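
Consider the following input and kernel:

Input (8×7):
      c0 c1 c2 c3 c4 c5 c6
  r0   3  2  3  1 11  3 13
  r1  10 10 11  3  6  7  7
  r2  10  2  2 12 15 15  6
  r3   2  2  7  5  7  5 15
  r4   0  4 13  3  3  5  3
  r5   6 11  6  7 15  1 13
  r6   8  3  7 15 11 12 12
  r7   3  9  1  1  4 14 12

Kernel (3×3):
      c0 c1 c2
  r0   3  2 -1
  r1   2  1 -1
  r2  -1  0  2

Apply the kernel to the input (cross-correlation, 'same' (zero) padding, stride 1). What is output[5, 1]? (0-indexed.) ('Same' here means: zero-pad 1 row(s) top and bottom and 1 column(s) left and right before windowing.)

The receptive field on the zero-padded input at this output position is [0 4 13 / 6 11 6 / 8 3 7]. Elementwise product with the kernel and sum: 0·3 + 4·2 + 13·-1 + 6·2 + 11·1 + 6·-1 + 8·-1 + 7·2.

18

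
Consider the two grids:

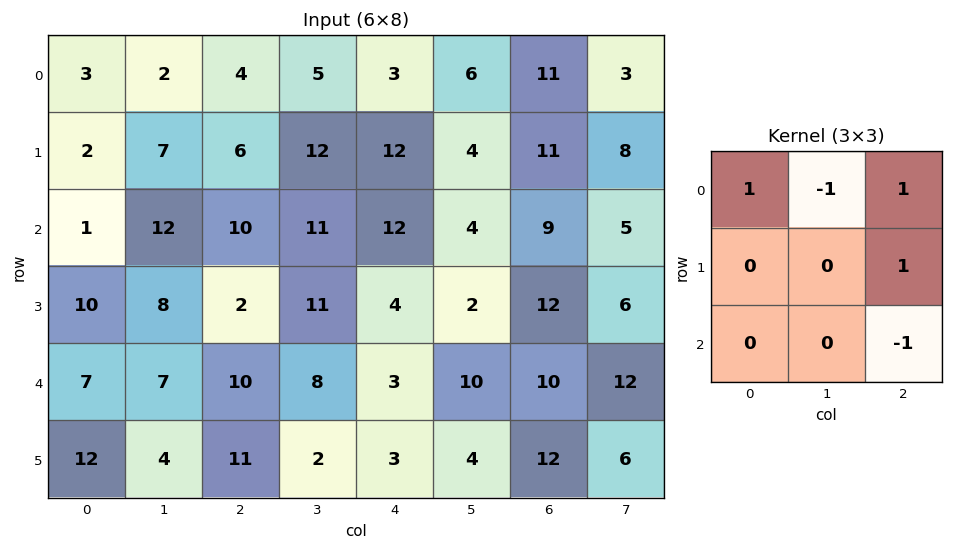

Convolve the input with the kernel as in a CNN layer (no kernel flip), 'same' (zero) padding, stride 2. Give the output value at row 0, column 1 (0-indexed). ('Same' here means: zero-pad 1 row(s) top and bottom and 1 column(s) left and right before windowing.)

The receptive field on the zero-padded input at this output position is [0 0 0 / 2 4 5 / 7 6 12]. Elementwise product with the kernel and sum: 0·1 + 0·-1 + 0·1 + 5·1 + 12·-1.

-7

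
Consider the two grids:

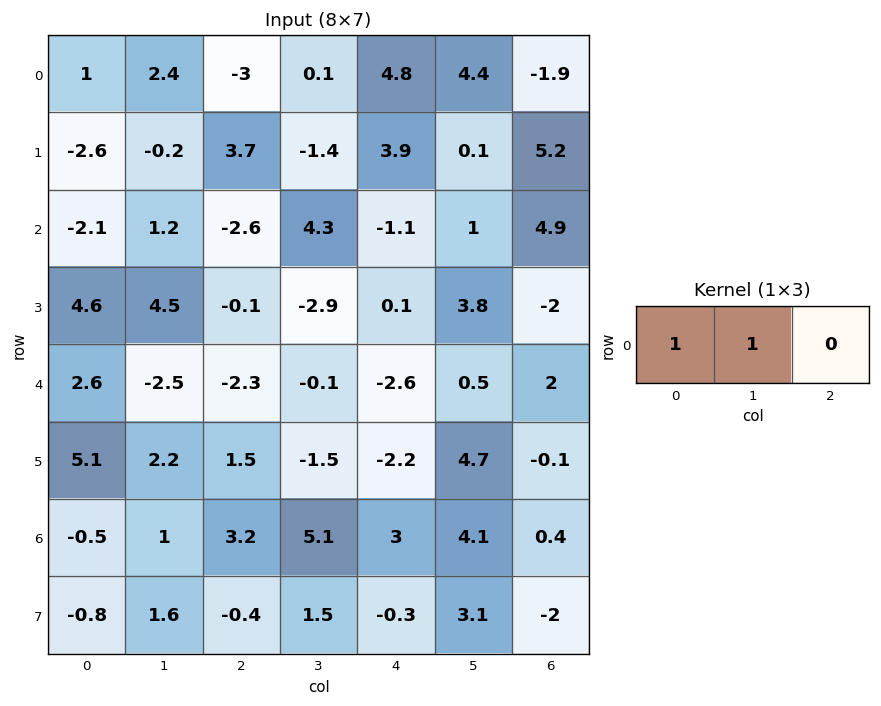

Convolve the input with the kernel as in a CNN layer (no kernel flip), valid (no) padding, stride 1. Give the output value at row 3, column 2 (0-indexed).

The receptive field on the input at this output position is [-0.1 -2.9 0.1]. Elementwise product with the kernel and sum: -0.1·1 + -2.9·1.

-3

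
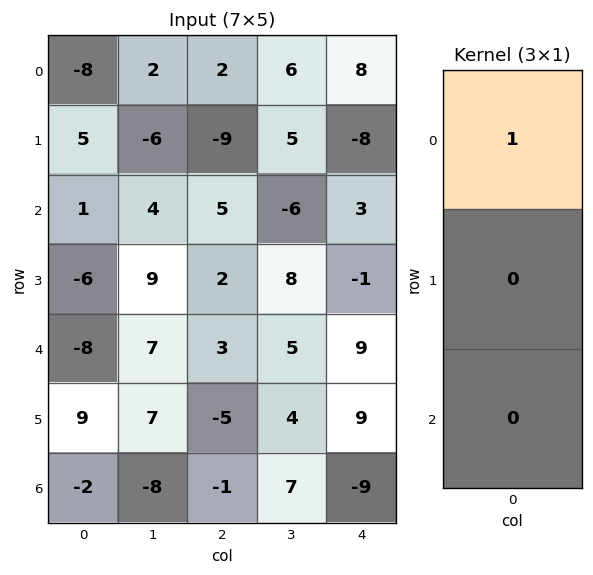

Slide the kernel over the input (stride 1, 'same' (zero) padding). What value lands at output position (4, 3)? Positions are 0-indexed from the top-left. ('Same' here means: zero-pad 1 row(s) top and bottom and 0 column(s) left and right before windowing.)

The receptive field on the zero-padded input at this output position is [8 / 5 / 4]. Elementwise product with the kernel and sum: 8·1.

8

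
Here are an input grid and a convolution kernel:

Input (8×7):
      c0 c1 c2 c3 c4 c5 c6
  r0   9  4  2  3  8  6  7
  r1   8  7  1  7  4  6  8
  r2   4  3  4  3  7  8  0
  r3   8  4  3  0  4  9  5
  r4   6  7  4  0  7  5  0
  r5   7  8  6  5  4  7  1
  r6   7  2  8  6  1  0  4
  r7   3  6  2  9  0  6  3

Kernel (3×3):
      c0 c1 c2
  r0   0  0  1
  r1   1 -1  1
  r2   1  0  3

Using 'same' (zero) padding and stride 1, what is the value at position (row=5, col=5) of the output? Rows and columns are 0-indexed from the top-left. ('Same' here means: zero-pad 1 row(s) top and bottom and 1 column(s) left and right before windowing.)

11

The receptive field on the zero-padded input at this output position is [7 5 0 / 4 7 1 / 1 0 4]. Elementwise product with the kernel and sum: 0·1 + 4·1 + 7·-1 + 1·1 + 1·1 + 4·3.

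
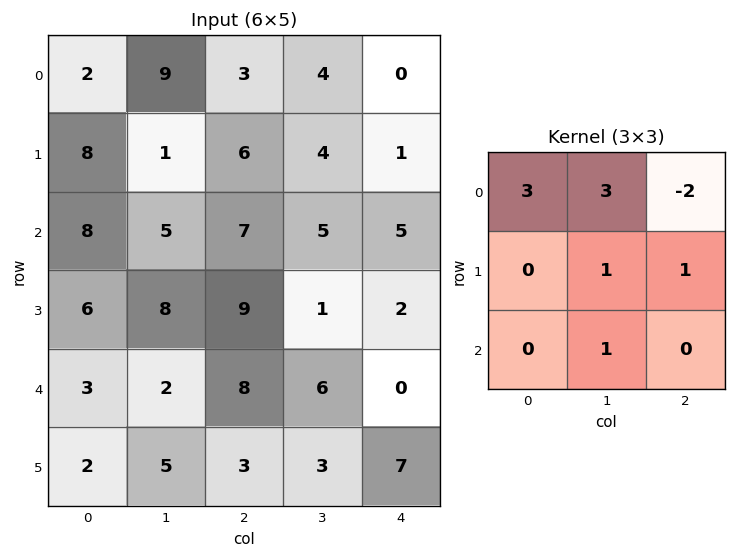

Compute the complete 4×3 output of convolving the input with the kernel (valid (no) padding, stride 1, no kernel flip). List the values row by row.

39 45 31
35 34 39
44 44 35
39 66 35

Output[0,0]: The receptive field on the input at this output position is [2 9 3 / 8 1 6 / 8 5 7]. Elementwise product with the kernel and sum: 2·3 + 9·3 + 3·-2 + 1·1 + 6·1 + 5·1.
Output[0,1]: The receptive field on the input at this output position is [9 3 4 / 1 6 4 / 5 7 5]. Elementwise product with the kernel and sum: 9·3 + 3·3 + 4·-2 + 6·1 + 4·1 + 7·1.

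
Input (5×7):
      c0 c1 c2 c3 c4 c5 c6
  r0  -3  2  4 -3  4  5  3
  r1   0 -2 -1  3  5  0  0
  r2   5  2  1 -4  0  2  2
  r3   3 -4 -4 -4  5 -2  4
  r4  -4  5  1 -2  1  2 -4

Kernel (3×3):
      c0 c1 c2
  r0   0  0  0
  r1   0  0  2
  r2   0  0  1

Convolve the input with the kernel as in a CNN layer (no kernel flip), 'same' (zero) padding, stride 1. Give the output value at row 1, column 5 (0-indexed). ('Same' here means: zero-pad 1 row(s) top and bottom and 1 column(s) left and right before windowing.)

The receptive field on the zero-padded input at this output position is [4 5 3 / 5 0 0 / 0 2 2]. Elementwise product with the kernel and sum: 0·2 + 2·1.

2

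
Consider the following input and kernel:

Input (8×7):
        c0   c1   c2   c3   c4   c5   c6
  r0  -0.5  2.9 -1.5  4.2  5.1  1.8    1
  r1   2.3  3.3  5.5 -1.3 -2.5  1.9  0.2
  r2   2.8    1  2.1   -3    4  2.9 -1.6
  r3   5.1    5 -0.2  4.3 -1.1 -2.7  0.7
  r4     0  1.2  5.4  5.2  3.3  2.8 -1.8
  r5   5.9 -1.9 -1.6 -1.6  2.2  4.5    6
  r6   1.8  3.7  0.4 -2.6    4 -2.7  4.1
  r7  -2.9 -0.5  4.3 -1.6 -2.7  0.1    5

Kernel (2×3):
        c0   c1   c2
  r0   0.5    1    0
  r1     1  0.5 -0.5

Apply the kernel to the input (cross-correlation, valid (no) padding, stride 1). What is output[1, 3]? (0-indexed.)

The receptive field on the input at this output position is [-1.3 -2.5 1.9 / -3 4 2.9]. Elementwise product with the kernel and sum: -1.3·0.5 + -2.5·1 + -3·1 + 4·0.5 + 2.9·-0.5.

-5.6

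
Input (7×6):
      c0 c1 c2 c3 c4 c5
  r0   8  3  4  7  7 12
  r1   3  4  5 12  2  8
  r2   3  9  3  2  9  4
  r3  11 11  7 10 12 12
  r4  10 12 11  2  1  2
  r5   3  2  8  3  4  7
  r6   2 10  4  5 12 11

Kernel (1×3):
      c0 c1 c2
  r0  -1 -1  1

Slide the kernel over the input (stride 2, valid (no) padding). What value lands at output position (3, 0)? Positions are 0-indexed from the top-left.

-8

The receptive field on the input at this output position is [2 10 4]. Elementwise product with the kernel and sum: 2·-1 + 10·-1 + 4·1.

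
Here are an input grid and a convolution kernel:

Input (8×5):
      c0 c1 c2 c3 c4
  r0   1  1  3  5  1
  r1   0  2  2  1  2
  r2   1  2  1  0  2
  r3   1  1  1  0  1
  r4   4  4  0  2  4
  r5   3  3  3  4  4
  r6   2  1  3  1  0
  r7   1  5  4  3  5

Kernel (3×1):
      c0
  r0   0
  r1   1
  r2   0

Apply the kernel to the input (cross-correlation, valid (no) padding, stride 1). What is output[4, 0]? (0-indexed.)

The receptive field on the input at this output position is [4 / 3 / 2]. Elementwise product with the kernel and sum: 3·1.

3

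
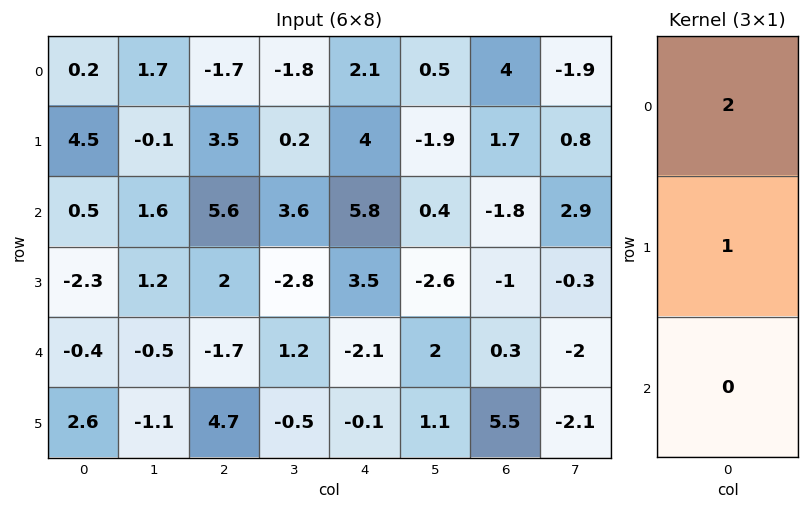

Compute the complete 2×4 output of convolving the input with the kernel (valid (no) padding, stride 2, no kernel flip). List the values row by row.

Output[0,0]: The receptive field on the input at this output position is [0.2 / 4.5 / 0.5]. Elementwise product with the kernel and sum: 0.2·2 + 4.5·1.
Output[0,1]: The receptive field on the input at this output position is [-1.7 / 3.5 / 5.6]. Elementwise product with the kernel and sum: -1.7·2 + 3.5·1.

4.9 0.1 8.2 9.7
-1.3 13.2 15.1 -4.6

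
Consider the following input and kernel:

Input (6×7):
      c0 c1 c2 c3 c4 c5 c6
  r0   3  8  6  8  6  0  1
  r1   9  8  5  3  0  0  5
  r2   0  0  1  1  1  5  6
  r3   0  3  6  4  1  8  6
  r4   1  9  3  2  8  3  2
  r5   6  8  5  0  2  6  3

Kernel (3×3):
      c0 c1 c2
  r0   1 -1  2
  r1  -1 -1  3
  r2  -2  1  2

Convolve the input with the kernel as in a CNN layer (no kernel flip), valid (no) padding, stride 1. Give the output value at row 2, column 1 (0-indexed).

The receptive field on the input at this output position is [0 1 1 / 3 6 4 / 9 3 2]. Elementwise product with the kernel and sum: 0·1 + 1·-1 + 1·2 + 3·-1 + 6·-1 + 4·3 + 9·-2 + 3·1 + 2·2.

-7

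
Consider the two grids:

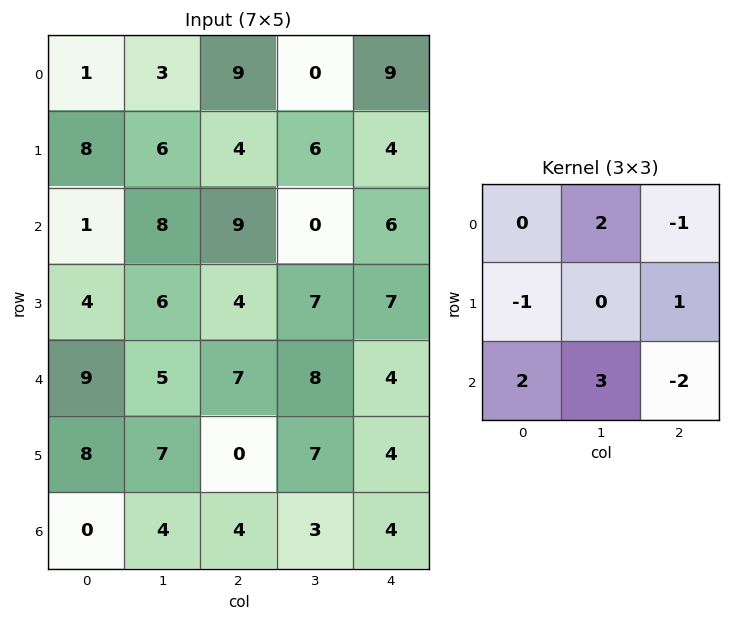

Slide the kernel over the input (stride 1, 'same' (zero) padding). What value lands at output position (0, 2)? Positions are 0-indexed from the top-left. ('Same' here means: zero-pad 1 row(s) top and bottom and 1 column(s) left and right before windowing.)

9

The receptive field on the zero-padded input at this output position is [0 0 0 / 3 9 0 / 6 4 6]. Elementwise product with the kernel and sum: 0·2 + 0·-1 + 3·-1 + 0·1 + 6·2 + 4·3 + 6·-2.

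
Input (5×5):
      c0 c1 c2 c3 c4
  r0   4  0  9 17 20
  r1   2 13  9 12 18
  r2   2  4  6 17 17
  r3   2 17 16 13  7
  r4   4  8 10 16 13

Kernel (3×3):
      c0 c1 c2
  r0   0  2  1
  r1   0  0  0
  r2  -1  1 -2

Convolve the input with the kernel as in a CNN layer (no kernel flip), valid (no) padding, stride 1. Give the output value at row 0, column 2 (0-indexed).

31

The receptive field on the input at this output position is [9 17 20 / 9 12 18 / 6 17 17]. Elementwise product with the kernel and sum: 17·2 + 20·1 + 6·-1 + 17·1 + 17·-2.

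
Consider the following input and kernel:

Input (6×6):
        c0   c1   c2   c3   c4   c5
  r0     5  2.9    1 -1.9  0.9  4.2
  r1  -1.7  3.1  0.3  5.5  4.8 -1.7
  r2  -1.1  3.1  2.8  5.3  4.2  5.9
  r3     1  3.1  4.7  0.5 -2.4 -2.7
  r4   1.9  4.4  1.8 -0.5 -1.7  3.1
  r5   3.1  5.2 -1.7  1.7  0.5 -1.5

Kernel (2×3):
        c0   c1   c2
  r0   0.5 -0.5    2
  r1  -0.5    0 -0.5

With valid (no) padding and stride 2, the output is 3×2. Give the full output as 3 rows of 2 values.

Output[0,0]: The receptive field on the input at this output position is [5 2.9 1 / -1.7 3.1 0.3]. Elementwise product with the kernel and sum: 5·0.5 + 2.9·-0.5 + 1·2 + -1.7·-0.5 + 0.3·-0.5.

3.75 0.7
0.65 6
1.65 -1.65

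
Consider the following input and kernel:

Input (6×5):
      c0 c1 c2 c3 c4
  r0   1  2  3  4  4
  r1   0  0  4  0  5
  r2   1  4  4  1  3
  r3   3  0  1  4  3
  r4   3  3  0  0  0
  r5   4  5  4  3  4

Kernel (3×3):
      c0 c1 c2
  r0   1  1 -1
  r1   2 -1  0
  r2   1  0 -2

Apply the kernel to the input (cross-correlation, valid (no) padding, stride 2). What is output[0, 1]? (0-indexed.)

The receptive field on the input at this output position is [3 4 4 / 4 0 5 / 4 1 3]. Elementwise product with the kernel and sum: 3·1 + 4·1 + 4·-1 + 4·2 + 0·-1 + 4·1 + 3·-2.

9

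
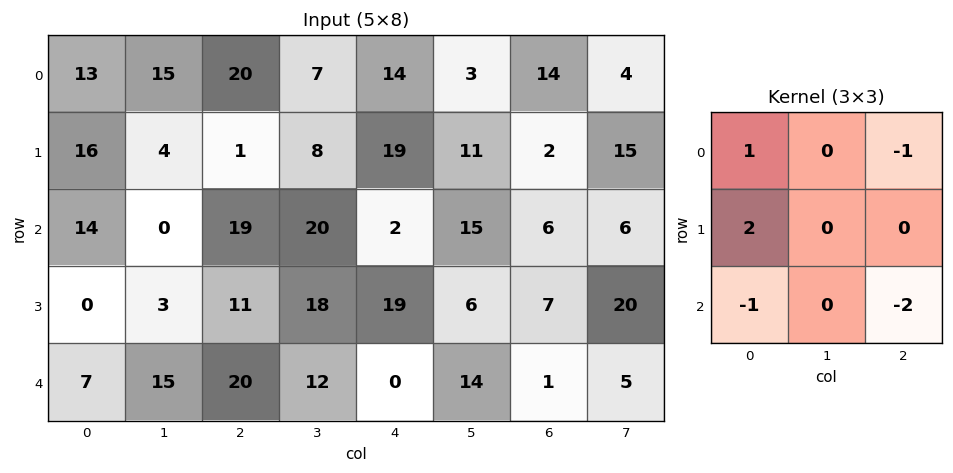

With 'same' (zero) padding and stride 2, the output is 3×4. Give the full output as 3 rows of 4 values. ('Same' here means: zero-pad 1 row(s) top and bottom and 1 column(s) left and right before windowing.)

-8 10 -16 -35
-10 -43 7 -20
-3 15 36 14

Output[0,0]: The receptive field on the zero-padded input at this output position is [0 0 0 / 0 13 15 / 0 16 4]. Elementwise product with the kernel and sum: 0·1 + 0·-1 + 0·2 + 0·-1 + 4·-2.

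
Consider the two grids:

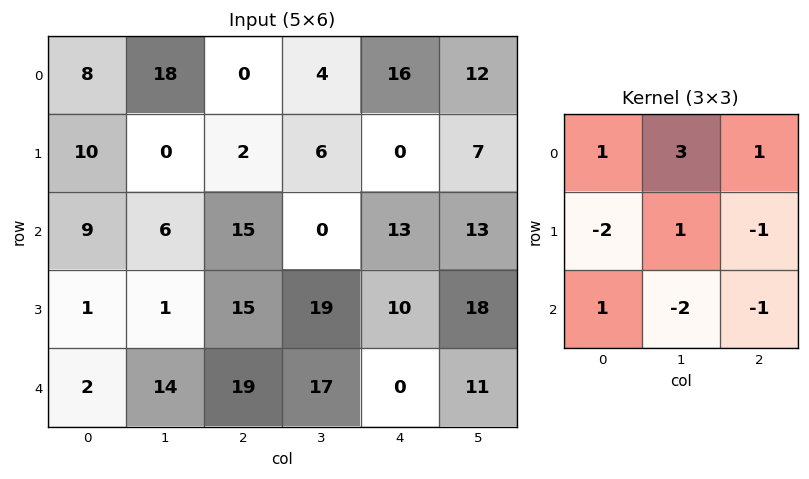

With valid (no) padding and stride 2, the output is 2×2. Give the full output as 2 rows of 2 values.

22 32
-19 -8

Output[0,0]: The receptive field on the input at this output position is [8 18 0 / 10 0 2 / 9 6 15]. Elementwise product with the kernel and sum: 8·1 + 18·3 + 0·1 + 10·-2 + 0·1 + 2·-1 + 9·1 + 6·-2 + 15·-1.
Output[0,1]: The receptive field on the input at this output position is [0 4 16 / 2 6 0 / 15 0 13]. Elementwise product with the kernel and sum: 0·1 + 4·3 + 16·1 + 2·-2 + 6·1 + 0·-1 + 15·1 + 0·-2 + 13·-1.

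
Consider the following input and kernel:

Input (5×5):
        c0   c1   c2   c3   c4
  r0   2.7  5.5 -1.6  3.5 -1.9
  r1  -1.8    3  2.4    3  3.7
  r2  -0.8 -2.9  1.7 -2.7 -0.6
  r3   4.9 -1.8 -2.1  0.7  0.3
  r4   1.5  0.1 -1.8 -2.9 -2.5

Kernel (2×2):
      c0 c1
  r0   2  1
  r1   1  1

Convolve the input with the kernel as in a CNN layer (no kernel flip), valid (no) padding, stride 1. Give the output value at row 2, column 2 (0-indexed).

The receptive field on the input at this output position is [1.7 -2.7 / -2.1 0.7]. Elementwise product with the kernel and sum: 1.7·2 + -2.7·1 + -2.1·1 + 0.7·1.

-0.7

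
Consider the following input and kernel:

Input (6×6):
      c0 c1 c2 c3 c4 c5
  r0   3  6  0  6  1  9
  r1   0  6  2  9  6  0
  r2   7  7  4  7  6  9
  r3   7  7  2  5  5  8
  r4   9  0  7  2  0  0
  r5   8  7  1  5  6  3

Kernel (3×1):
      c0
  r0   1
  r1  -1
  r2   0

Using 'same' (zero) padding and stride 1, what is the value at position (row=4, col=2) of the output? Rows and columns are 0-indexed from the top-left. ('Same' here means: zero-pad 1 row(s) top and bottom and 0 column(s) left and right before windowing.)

The receptive field on the zero-padded input at this output position is [2 / 7 / 1]. Elementwise product with the kernel and sum: 2·1 + 7·-1.

-5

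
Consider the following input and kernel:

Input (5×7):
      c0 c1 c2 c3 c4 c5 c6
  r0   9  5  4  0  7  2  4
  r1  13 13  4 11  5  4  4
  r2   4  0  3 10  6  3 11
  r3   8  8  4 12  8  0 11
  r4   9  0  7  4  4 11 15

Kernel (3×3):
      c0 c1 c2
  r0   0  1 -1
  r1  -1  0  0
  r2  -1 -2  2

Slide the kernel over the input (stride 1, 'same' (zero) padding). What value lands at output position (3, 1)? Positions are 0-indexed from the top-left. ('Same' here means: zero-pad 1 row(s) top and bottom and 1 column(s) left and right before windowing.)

-6

The receptive field on the zero-padded input at this output position is [4 0 3 / 8 8 4 / 9 0 7]. Elementwise product with the kernel and sum: 0·1 + 3·-1 + 8·-1 + 9·-1 + 0·-2 + 7·2.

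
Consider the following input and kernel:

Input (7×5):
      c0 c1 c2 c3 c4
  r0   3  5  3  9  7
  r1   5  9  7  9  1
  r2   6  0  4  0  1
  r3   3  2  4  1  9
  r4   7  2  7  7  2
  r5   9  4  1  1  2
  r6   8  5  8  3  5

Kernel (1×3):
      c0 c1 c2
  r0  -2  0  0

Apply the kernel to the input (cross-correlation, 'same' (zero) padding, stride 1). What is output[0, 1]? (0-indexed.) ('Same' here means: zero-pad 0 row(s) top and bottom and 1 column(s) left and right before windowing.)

The receptive field on the zero-padded input at this output position is [3 5 3]. Elementwise product with the kernel and sum: 3·-2.

-6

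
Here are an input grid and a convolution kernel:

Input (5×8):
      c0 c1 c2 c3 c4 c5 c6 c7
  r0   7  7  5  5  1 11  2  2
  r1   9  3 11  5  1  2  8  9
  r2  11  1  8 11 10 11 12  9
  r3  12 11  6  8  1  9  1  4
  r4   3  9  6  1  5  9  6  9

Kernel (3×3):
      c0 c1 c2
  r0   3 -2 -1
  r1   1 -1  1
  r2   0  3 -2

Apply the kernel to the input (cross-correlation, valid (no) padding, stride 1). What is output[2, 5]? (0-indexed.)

The receptive field on the input at this output position is [11 12 9 / 9 1 4 / 9 6 9]. Elementwise product with the kernel and sum: 11·3 + 12·-2 + 9·-1 + 9·1 + 1·-1 + 4·1 + 6·3 + 9·-2.

12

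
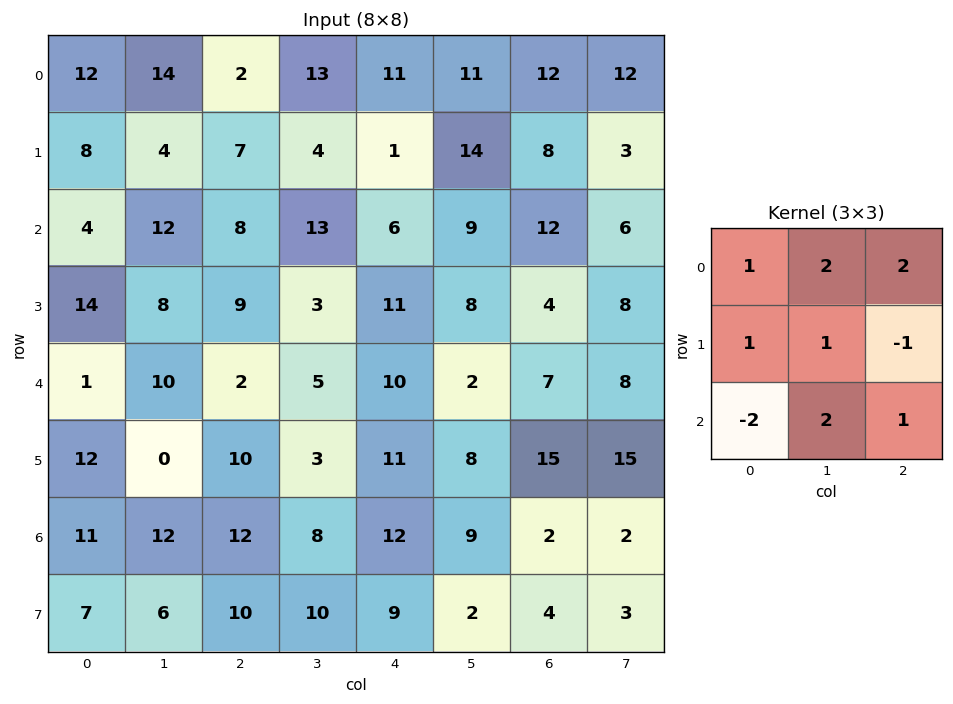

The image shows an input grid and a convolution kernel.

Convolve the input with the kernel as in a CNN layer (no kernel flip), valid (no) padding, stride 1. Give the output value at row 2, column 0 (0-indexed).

77

The receptive field on the input at this output position is [4 12 8 / 14 8 9 / 1 10 2]. Elementwise product with the kernel and sum: 4·1 + 12·2 + 8·2 + 14·1 + 8·1 + 9·-1 + 1·-2 + 10·2 + 2·1.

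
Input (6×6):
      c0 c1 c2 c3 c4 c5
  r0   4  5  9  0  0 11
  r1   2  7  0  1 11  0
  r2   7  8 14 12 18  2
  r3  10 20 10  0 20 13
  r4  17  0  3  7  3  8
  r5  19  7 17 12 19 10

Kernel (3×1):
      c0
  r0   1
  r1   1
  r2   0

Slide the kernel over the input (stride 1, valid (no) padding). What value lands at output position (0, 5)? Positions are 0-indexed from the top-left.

11

The receptive field on the input at this output position is [11 / 0 / 2]. Elementwise product with the kernel and sum: 11·1 + 0·1.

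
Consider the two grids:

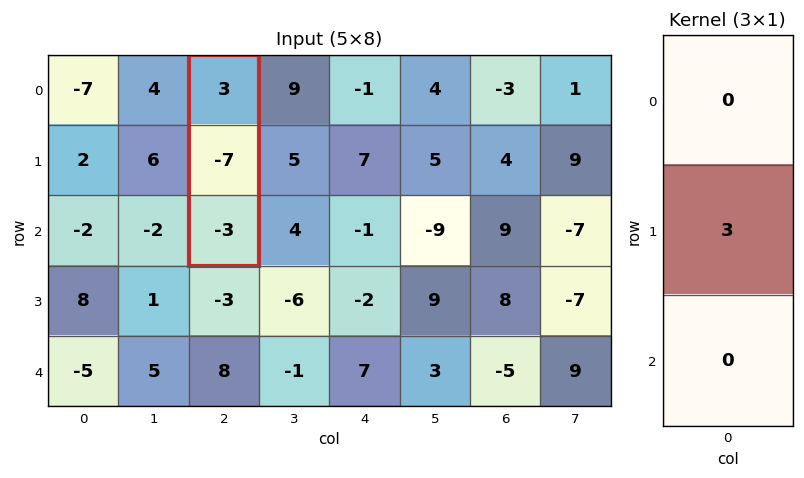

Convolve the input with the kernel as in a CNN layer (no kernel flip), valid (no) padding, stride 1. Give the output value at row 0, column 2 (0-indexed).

The receptive field on the input at this output position is [3 / -7 / -3]. Elementwise product with the kernel and sum: -7·3.

-21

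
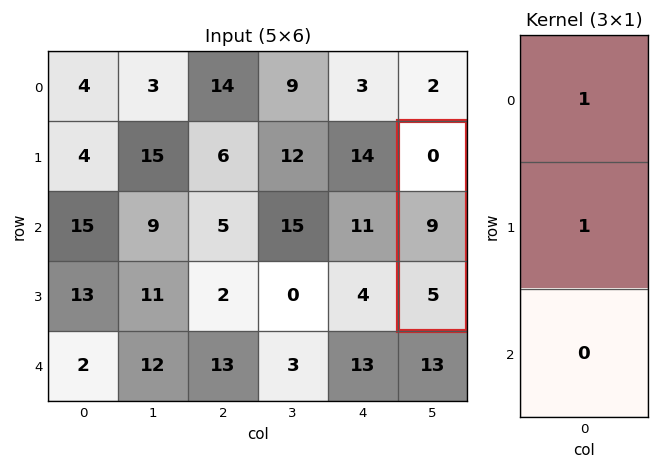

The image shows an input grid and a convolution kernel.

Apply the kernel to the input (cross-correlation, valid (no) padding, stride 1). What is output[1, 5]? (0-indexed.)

The receptive field on the input at this output position is [0 / 9 / 5]. Elementwise product with the kernel and sum: 0·1 + 9·1.

9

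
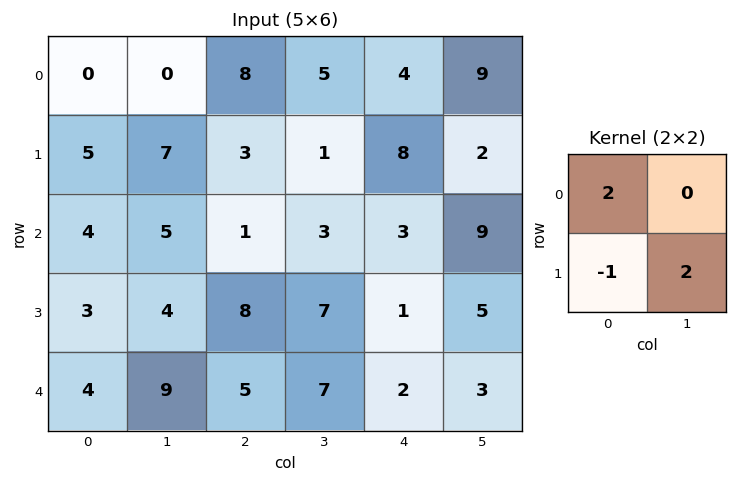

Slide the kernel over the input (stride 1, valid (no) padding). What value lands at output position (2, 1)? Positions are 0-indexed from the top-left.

22

The receptive field on the input at this output position is [5 1 / 4 8]. Elementwise product with the kernel and sum: 5·2 + 4·-1 + 8·2.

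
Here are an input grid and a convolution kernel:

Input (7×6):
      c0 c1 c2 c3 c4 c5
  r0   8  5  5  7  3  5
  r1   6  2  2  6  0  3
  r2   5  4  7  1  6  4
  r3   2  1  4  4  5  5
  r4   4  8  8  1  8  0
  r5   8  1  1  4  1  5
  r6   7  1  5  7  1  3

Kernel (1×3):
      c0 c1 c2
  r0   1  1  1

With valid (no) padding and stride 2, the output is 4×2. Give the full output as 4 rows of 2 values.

Output[0,0]: The receptive field on the input at this output position is [8 5 5]. Elementwise product with the kernel and sum: 8·1 + 5·1 + 5·1.
Output[0,1]: The receptive field on the input at this output position is [5 7 3]. Elementwise product with the kernel and sum: 5·1 + 7·1 + 3·1.

18 15
16 14
20 17
13 13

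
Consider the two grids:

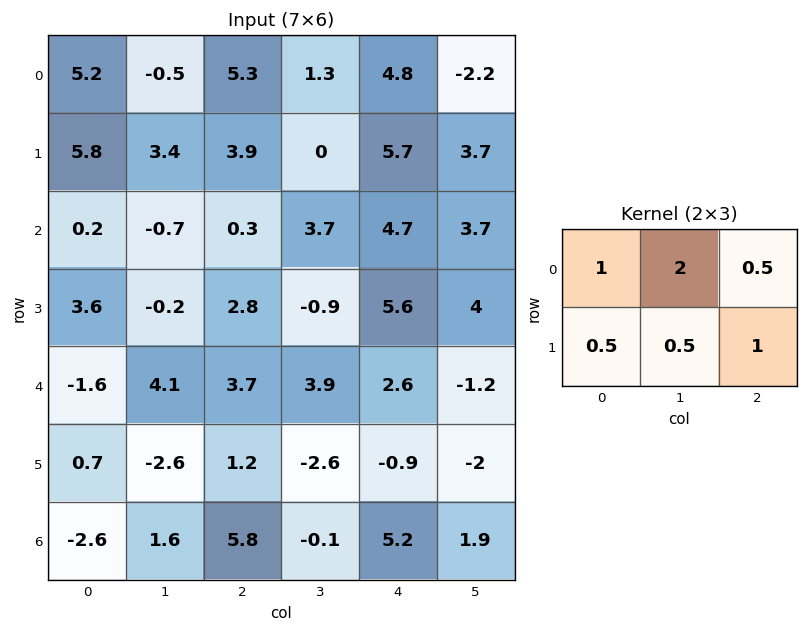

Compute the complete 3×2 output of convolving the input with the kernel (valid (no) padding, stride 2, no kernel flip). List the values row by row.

Output[0,0]: The receptive field on the input at this output position is [5.2 -0.5 5.3 / 5.8 3.4 3.9]. Elementwise product with the kernel and sum: 5.2·1 + -0.5·2 + 5.3·0.5 + 5.8·0.5 + 3.4·0.5 + 3.9·1.

15.35 17.95
3.45 16.6
8.7 11.2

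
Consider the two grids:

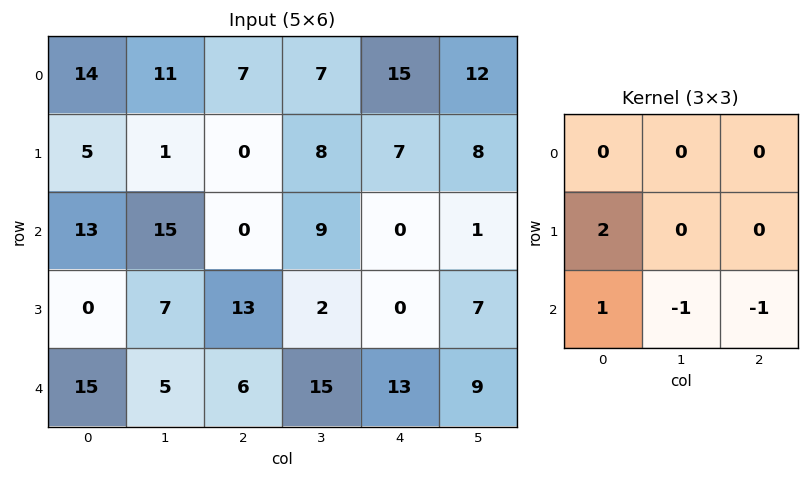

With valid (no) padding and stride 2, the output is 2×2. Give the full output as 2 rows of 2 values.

Output[0,0]: The receptive field on the input at this output position is [14 11 7 / 5 1 0 / 13 15 0]. Elementwise product with the kernel and sum: 5·2 + 13·1 + 15·-1 + 0·-1.
Output[0,1]: The receptive field on the input at this output position is [7 7 15 / 0 8 7 / 0 9 0]. Elementwise product with the kernel and sum: 0·2 + 0·1 + 9·-1 + 0·-1.

8 -9
4 4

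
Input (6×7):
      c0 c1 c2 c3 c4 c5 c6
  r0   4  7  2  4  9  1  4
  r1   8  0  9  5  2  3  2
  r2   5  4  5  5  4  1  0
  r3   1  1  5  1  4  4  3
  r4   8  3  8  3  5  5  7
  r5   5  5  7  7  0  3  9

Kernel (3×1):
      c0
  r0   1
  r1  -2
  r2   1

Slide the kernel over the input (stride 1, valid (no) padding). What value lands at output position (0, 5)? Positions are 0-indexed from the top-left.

The receptive field on the input at this output position is [1 / 3 / 1]. Elementwise product with the kernel and sum: 1·1 + 3·-2 + 1·1.

-4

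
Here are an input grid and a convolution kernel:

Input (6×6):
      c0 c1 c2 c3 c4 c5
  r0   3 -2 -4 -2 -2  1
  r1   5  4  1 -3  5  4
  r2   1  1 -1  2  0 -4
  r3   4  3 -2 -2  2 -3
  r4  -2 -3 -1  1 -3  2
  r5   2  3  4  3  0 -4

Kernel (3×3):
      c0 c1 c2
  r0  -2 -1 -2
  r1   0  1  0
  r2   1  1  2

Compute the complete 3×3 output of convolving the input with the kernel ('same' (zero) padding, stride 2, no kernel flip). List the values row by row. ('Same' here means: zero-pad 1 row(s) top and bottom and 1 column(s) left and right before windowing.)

Output[0,0]: The receptive field on the zero-padded input at this output position is [0 0 0 / 0 3 -2 / 0 5 4]. Elementwise product with the kernel and sum: 0·-2 + 0·-1 + 0·-2 + 3·1 + 0·1 + 5·1 + 4·2.
Output[0,1]: The receptive field on the zero-padded input at this output position is [0 0 0 / -2 -4 -2 / 4 1 -3]. Elementwise product with the kernel and sum: 0·-2 + 0·-1 + 0·-2 + -4·1 + 4·1 + 1·1 + -3·2.

16 -5 8
-2 -7 -13
-4 12 0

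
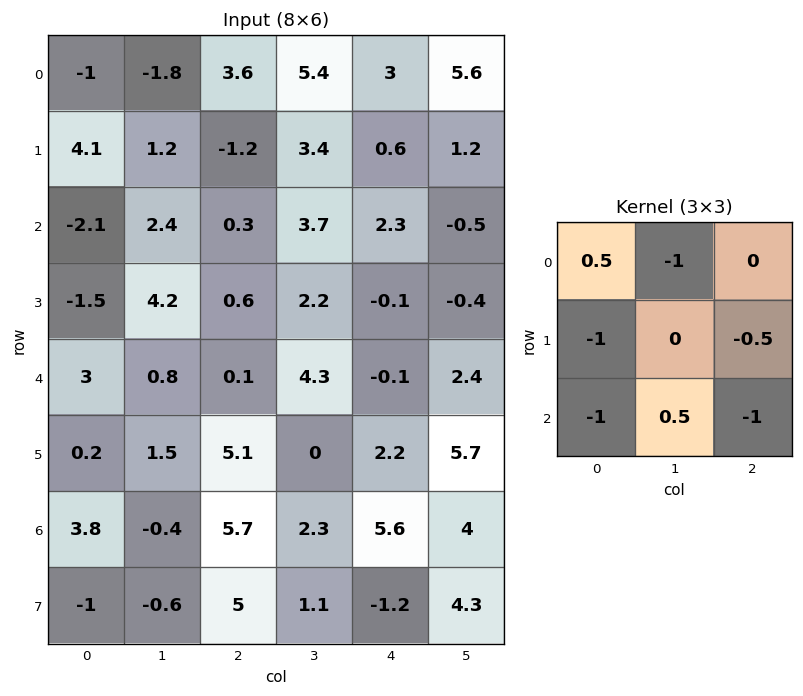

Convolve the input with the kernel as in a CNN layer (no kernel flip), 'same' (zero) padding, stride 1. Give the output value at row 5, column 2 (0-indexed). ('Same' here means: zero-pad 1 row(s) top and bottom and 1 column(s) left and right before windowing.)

-0.25

The receptive field on the zero-padded input at this output position is [0.8 0.1 4.3 / 1.5 5.1 0 / -0.4 5.7 2.3]. Elementwise product with the kernel and sum: 0.8·0.5 + 0.1·-1 + 1.5·-1 + 0·-0.5 + -0.4·-1 + 5.7·0.5 + 2.3·-1.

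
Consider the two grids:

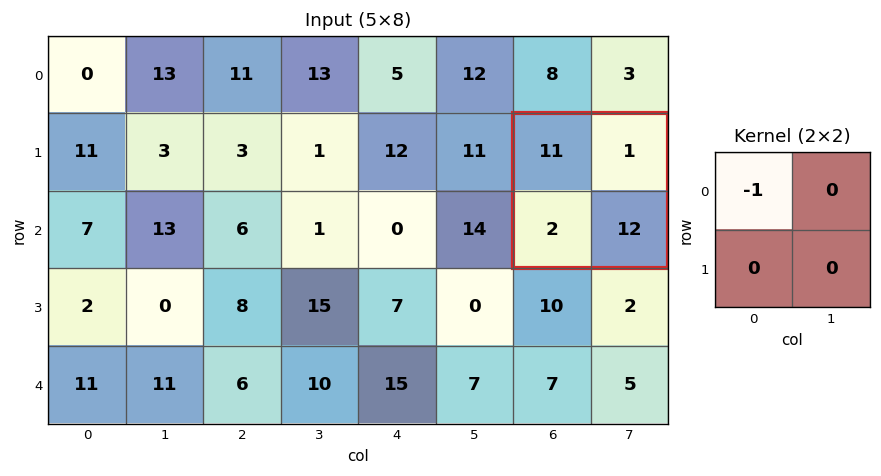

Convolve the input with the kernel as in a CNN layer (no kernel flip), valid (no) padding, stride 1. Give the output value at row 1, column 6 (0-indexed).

The receptive field on the input at this output position is [11 1 / 2 12]. Elementwise product with the kernel and sum: 11·-1.

-11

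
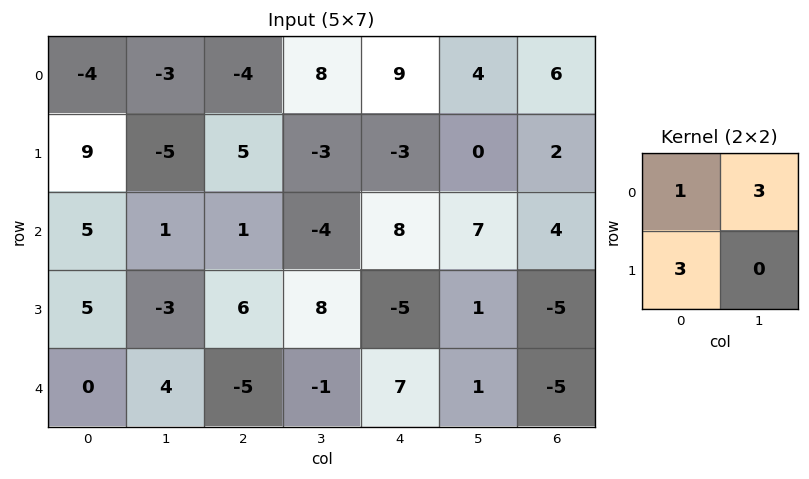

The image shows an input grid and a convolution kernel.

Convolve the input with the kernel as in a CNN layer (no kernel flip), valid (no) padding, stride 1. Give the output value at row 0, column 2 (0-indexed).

35

The receptive field on the input at this output position is [-4 8 / 5 -3]. Elementwise product with the kernel and sum: -4·1 + 8·3 + 5·3.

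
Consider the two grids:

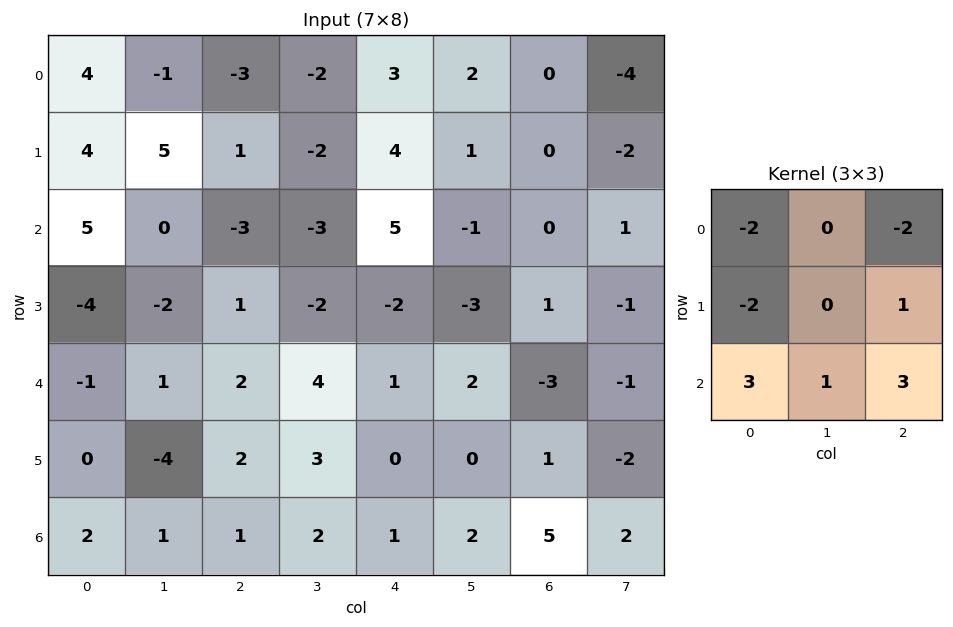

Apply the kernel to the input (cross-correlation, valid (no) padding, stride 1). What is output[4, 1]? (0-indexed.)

11

The receptive field on the input at this output position is [1 2 4 / -4 2 3 / 1 1 2]. Elementwise product with the kernel and sum: 1·-2 + 4·-2 + -4·-2 + 3·1 + 1·3 + 1·1 + 2·3.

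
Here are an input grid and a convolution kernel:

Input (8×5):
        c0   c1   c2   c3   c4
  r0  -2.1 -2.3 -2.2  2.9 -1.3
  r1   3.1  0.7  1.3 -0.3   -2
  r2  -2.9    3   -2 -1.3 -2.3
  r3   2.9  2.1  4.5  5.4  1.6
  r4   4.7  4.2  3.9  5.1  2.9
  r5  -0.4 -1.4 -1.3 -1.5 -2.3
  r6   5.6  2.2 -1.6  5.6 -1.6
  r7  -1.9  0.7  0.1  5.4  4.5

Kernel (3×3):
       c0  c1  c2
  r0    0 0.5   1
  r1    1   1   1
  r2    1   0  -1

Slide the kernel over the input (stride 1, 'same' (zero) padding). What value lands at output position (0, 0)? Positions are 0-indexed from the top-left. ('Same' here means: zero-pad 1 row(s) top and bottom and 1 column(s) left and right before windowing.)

The receptive field on the zero-padded input at this output position is [0 0 0 / 0 -2.1 -2.3 / 0 3.1 0.7]. Elementwise product with the kernel and sum: 0·0.5 + 0·1 + 0·1 + -2.1·1 + -2.3·1 + 0·1 + 0.7·-1.

-5.1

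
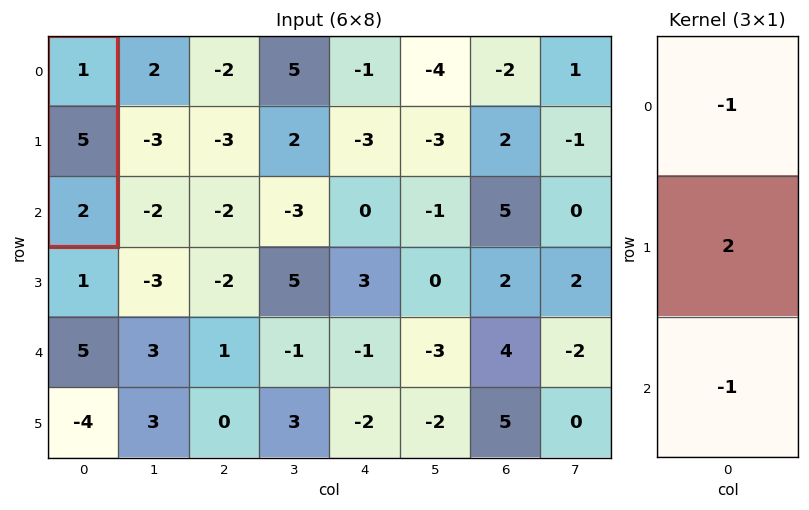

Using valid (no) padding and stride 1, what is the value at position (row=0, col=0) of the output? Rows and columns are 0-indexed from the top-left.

7

The receptive field on the input at this output position is [1 / 5 / 2]. Elementwise product with the kernel and sum: 1·-1 + 5·2 + 2·-1.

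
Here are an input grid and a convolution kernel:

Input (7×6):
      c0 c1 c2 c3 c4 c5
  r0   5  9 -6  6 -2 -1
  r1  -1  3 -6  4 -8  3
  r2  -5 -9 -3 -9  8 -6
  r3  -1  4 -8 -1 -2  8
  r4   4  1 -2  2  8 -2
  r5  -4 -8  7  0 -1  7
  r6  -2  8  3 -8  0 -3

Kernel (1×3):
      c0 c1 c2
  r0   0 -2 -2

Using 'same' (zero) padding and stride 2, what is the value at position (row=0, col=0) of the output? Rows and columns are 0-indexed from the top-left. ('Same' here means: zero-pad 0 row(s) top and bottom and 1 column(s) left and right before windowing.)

-28

The receptive field on the zero-padded input at this output position is [0 5 9]. Elementwise product with the kernel and sum: 5·-2 + 9·-2.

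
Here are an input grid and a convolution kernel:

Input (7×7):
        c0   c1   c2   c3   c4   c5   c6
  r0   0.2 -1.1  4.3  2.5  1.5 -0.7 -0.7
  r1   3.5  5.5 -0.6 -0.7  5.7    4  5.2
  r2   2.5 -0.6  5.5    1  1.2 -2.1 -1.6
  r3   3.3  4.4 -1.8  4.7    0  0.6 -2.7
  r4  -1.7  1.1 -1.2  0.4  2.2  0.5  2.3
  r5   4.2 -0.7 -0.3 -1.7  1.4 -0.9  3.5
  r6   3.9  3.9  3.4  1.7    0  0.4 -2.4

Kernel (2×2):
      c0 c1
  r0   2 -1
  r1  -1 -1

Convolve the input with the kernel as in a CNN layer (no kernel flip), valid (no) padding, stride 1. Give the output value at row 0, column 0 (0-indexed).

The receptive field on the input at this output position is [0.2 -1.1 / 3.5 5.5]. Elementwise product with the kernel and sum: 0.2·2 + -1.1·-1 + 3.5·-1 + 5.5·-1.

-7.5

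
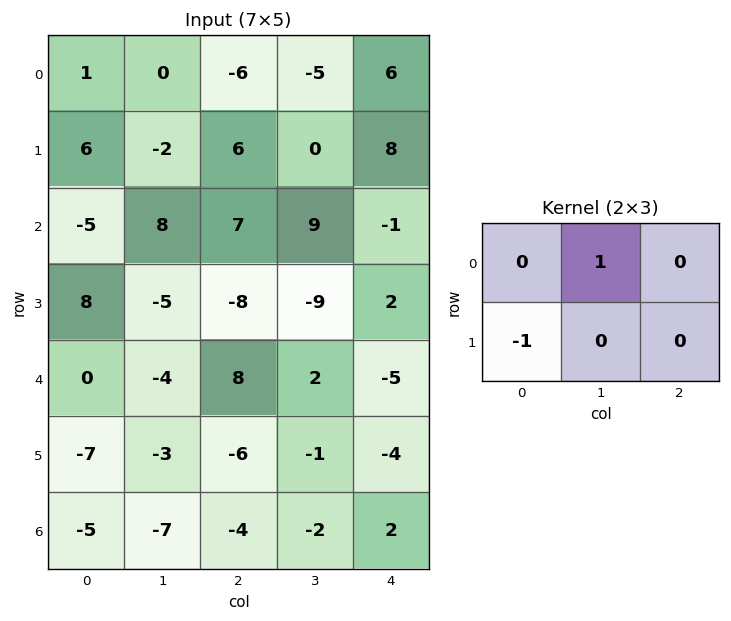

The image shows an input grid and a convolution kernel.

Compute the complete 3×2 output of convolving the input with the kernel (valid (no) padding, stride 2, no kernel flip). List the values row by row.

-6 -11
0 17
3 8

Output[0,0]: The receptive field on the input at this output position is [1 0 -6 / 6 -2 6]. Elementwise product with the kernel and sum: 0·1 + 6·-1.
Output[0,1]: The receptive field on the input at this output position is [-6 -5 6 / 6 0 8]. Elementwise product with the kernel and sum: -5·1 + 6·-1.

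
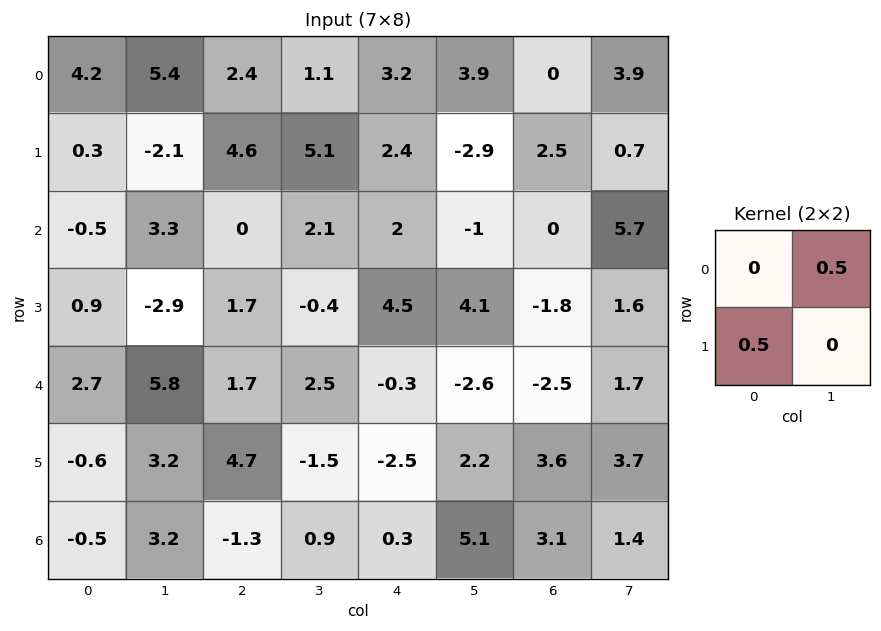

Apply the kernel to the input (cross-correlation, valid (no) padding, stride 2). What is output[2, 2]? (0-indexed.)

-2.55

The receptive field on the input at this output position is [-0.3 -2.6 / -2.5 2.2]. Elementwise product with the kernel and sum: -2.6·0.5 + -2.5·0.5.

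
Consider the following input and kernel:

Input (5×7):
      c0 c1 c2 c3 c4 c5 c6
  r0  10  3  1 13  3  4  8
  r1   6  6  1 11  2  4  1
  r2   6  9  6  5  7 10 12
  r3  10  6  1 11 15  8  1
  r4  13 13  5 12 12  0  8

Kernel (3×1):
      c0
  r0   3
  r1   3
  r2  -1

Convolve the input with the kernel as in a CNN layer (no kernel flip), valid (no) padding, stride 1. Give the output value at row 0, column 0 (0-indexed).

42

The receptive field on the input at this output position is [10 / 6 / 6]. Elementwise product with the kernel and sum: 10·3 + 6·3 + 6·-1.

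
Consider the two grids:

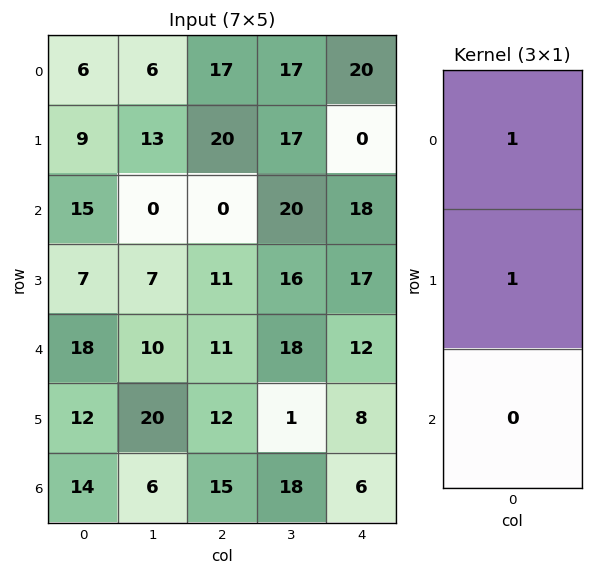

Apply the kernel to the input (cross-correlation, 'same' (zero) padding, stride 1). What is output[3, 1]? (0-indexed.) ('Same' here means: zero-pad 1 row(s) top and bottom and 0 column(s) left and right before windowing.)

7

The receptive field on the zero-padded input at this output position is [0 / 7 / 10]. Elementwise product with the kernel and sum: 0·1 + 7·1.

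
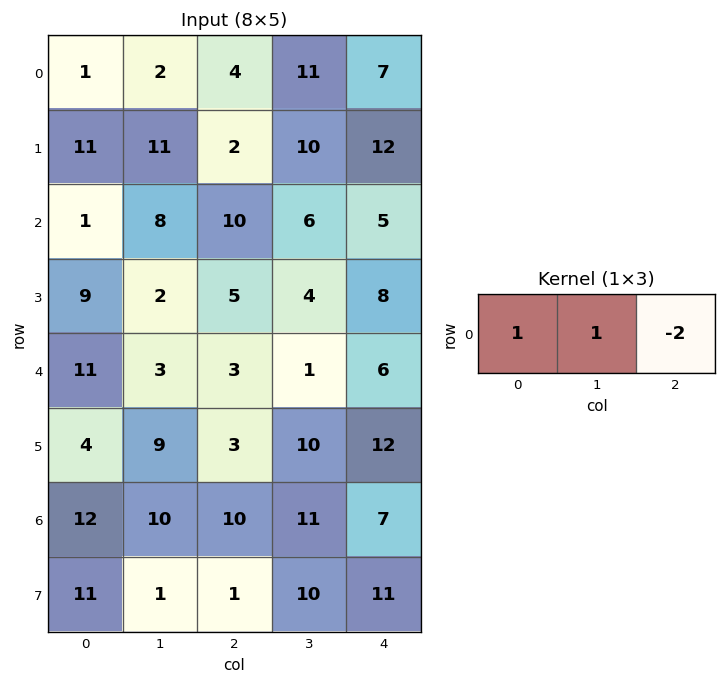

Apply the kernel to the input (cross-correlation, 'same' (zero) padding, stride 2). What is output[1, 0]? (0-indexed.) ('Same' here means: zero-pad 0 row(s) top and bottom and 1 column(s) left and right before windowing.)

The receptive field on the zero-padded input at this output position is [0 1 8]. Elementwise product with the kernel and sum: 0·1 + 1·1 + 8·-2.

-15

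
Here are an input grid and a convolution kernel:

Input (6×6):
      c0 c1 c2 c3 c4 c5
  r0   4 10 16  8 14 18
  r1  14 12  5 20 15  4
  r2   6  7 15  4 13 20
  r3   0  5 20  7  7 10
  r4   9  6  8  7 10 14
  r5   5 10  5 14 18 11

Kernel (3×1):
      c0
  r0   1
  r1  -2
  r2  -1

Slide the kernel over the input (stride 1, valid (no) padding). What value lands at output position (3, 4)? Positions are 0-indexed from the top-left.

The receptive field on the input at this output position is [7 / 10 / 18]. Elementwise product with the kernel and sum: 7·1 + 10·-2 + 18·-1.

-31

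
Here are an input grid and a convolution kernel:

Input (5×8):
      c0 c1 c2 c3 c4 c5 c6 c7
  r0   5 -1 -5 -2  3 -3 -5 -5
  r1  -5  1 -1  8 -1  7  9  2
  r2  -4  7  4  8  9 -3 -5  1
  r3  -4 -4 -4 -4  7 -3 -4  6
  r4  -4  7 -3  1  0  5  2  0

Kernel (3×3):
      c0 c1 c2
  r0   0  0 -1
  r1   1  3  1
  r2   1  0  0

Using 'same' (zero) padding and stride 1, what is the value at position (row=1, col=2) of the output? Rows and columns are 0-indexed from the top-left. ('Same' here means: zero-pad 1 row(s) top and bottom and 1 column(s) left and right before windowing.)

15

The receptive field on the zero-padded input at this output position is [-1 -5 -2 / 1 -1 8 / 7 4 8]. Elementwise product with the kernel and sum: -2·-1 + 1·1 + -1·3 + 8·1 + 7·1.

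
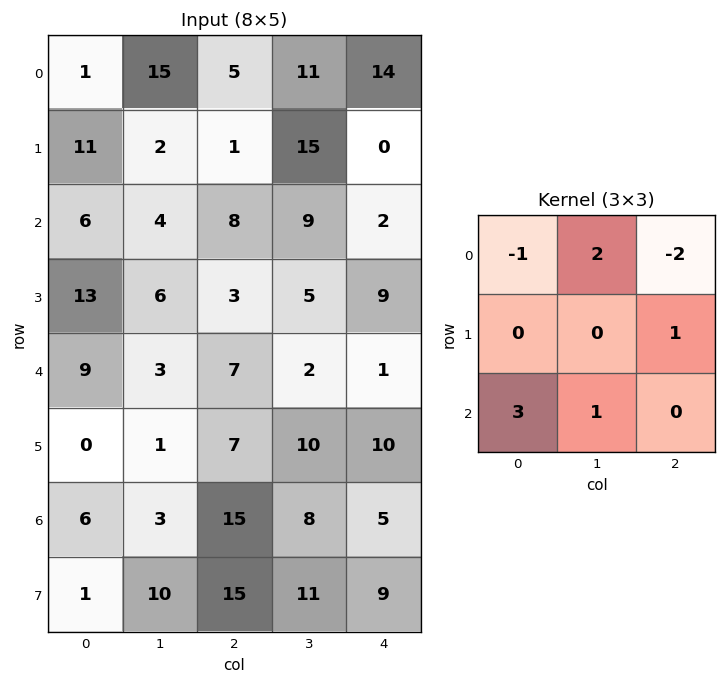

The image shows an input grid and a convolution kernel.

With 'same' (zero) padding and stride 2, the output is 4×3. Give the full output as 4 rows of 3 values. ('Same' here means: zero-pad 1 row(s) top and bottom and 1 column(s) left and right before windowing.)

26 18 45
35 0 9
17 2 53
2 46 52

Output[0,0]: The receptive field on the zero-padded input at this output position is [0 0 0 / 0 1 15 / 0 11 2]. Elementwise product with the kernel and sum: 0·-1 + 0·2 + 0·-2 + 15·1 + 0·3 + 11·1.
Output[0,1]: The receptive field on the zero-padded input at this output position is [0 0 0 / 15 5 11 / 2 1 15]. Elementwise product with the kernel and sum: 0·-1 + 0·2 + 0·-2 + 11·1 + 2·3 + 1·1.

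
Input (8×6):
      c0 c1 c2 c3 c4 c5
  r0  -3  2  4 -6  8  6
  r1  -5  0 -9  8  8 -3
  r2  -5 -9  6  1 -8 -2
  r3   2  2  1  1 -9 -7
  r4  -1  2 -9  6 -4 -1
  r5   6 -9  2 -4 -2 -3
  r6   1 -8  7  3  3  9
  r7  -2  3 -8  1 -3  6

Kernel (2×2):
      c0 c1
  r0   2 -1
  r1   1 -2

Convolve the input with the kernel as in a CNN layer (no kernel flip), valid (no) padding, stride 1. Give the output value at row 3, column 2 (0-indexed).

The receptive field on the input at this output position is [1 1 / -9 6]. Elementwise product with the kernel and sum: 1·2 + 1·-1 + -9·1 + 6·-2.

-20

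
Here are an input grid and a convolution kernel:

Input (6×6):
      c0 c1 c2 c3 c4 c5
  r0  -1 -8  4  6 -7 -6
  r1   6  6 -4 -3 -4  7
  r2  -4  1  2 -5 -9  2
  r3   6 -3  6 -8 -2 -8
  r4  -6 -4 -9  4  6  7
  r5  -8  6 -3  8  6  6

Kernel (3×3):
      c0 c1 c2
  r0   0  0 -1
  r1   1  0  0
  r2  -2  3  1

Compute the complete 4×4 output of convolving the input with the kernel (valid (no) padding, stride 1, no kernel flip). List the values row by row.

Output[0,0]: The receptive field on the input at this output position is [-1 -8 4 / 6 6 -4 / -4 1 2]. Elementwise product with the kernel and sum: 4·-1 + 6·1 + -4·-2 + 1·3 + 2·1.

15 -1 -25 -12
-15 20 -32 -10
-5 -13 51 7
19 -9 29 20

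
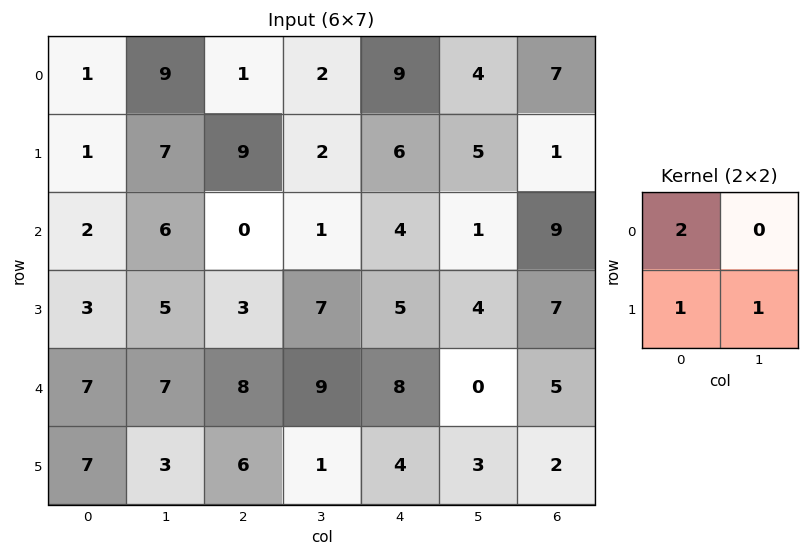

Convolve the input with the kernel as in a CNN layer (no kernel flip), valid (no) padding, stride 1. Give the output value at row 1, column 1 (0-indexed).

20

The receptive field on the input at this output position is [7 9 / 6 0]. Elementwise product with the kernel and sum: 7·2 + 6·1 + 0·1.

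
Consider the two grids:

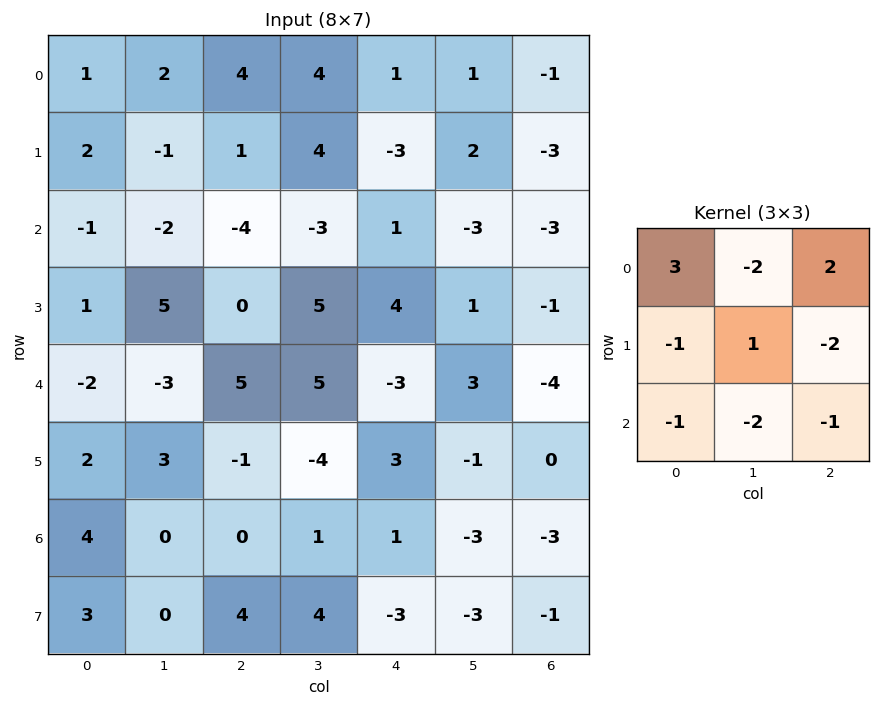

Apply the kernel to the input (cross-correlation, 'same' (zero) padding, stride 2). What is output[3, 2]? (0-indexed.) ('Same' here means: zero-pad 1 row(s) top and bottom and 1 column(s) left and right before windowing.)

-9

The receptive field on the zero-padded input at this output position is [-4 3 -1 / 1 1 -3 / 4 -3 -3]. Elementwise product with the kernel and sum: -4·3 + 3·-2 + -1·2 + 1·-1 + 1·1 + -3·-2 + 4·-1 + -3·-2 + -3·-1.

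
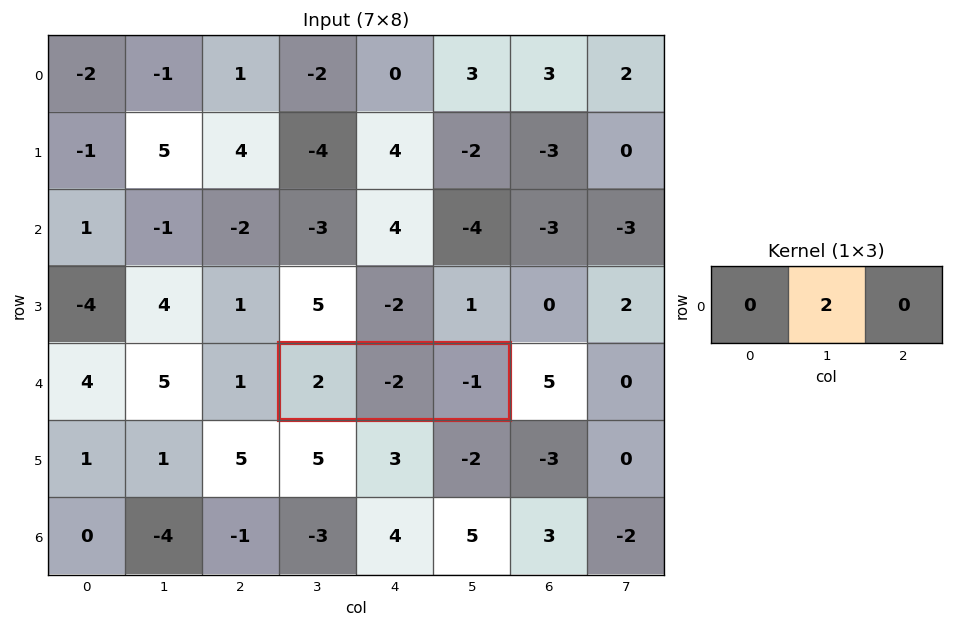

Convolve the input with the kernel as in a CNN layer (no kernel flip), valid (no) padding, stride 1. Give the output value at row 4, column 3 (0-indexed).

The receptive field on the input at this output position is [2 -2 -1]. Elementwise product with the kernel and sum: -2·2.

-4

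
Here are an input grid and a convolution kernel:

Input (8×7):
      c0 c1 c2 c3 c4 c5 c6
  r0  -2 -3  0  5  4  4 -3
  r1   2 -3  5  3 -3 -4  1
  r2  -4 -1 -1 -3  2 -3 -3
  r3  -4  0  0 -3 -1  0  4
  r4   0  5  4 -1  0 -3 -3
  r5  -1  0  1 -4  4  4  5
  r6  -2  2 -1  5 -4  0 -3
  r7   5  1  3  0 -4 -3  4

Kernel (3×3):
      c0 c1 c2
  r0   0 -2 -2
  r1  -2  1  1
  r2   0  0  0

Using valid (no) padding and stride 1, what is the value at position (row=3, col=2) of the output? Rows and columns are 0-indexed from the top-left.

The receptive field on the input at this output position is [0 -3 -1 / 4 -1 0 / 1 -4 4]. Elementwise product with the kernel and sum: -3·-2 + -1·-2 + 4·-2 + -1·1 + 0·1.

-1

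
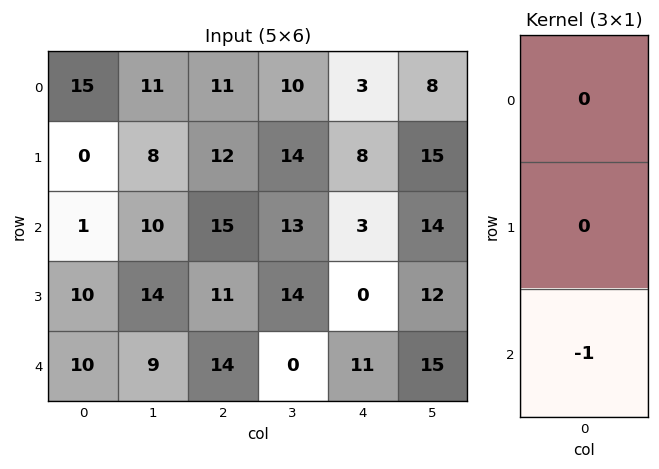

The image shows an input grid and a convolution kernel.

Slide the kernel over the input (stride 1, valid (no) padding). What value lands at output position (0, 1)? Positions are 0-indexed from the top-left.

The receptive field on the input at this output position is [11 / 8 / 10]. Elementwise product with the kernel and sum: 10·-1.

-10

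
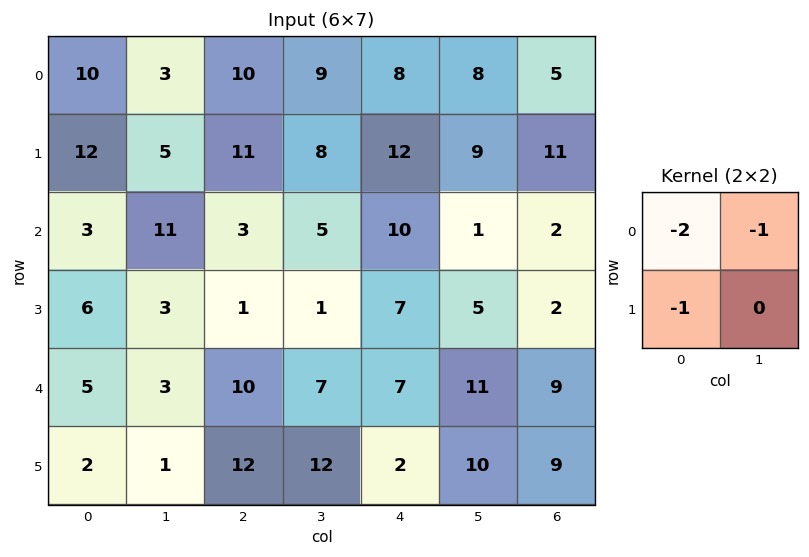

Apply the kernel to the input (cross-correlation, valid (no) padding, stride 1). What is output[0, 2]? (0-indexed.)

-40

The receptive field on the input at this output position is [10 9 / 11 8]. Elementwise product with the kernel and sum: 10·-2 + 9·-1 + 11·-1.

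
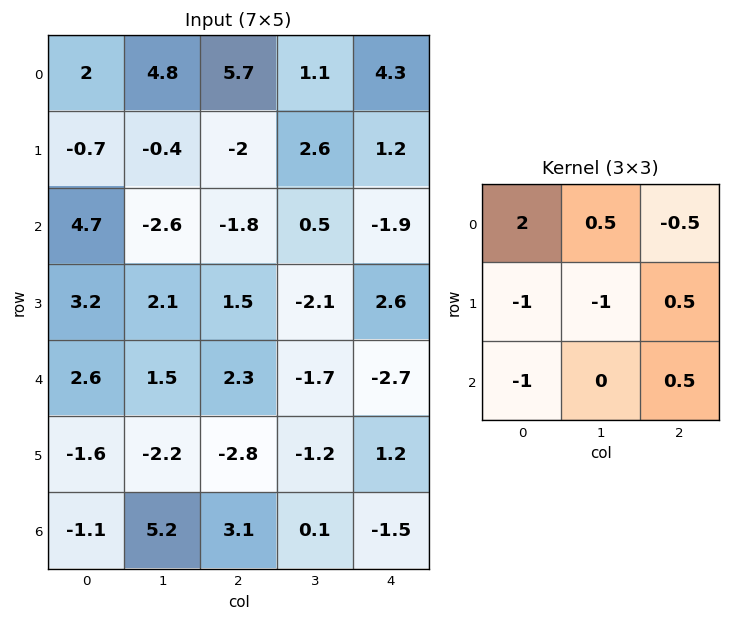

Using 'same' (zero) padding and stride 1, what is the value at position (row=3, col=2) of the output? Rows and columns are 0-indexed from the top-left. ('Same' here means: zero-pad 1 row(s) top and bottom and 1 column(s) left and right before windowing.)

-13.35

The receptive field on the zero-padded input at this output position is [-2.6 -1.8 0.5 / 2.1 1.5 -2.1 / 1.5 2.3 -1.7]. Elementwise product with the kernel and sum: -2.6·2 + -1.8·0.5 + 0.5·-0.5 + 2.1·-1 + 1.5·-1 + -2.1·0.5 + 1.5·-1 + -1.7·0.5.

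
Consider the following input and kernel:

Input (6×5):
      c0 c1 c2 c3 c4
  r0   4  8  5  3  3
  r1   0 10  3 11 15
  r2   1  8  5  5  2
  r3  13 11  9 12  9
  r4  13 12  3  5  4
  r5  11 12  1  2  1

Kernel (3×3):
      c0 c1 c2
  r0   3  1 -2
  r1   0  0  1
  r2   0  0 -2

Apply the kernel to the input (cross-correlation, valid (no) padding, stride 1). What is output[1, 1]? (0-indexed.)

The receptive field on the input at this output position is [10 3 11 / 8 5 5 / 11 9 12]. Elementwise product with the kernel and sum: 10·3 + 3·1 + 11·-2 + 5·1 + 12·-2.

-8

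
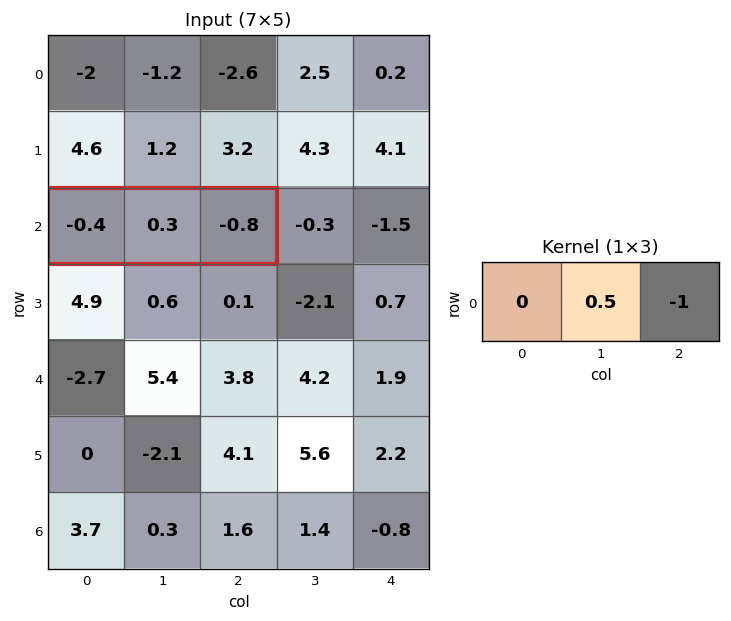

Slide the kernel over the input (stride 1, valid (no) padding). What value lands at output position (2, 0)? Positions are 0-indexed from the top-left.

The receptive field on the input at this output position is [-0.4 0.3 -0.8]. Elementwise product with the kernel and sum: 0.3·0.5 + -0.8·-1.

0.95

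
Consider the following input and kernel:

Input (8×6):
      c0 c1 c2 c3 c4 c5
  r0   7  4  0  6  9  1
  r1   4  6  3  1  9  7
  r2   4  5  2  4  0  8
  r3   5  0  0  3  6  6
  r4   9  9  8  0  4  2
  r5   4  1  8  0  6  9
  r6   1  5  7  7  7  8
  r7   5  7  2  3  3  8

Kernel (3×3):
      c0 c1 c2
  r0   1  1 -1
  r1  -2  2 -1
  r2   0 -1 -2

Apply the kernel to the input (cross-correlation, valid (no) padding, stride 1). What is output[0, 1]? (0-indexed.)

The receptive field on the input at this output position is [4 0 6 / 6 3 1 / 5 2 4]. Elementwise product with the kernel and sum: 4·1 + 0·1 + 6·-1 + 6·-2 + 3·2 + 1·-1 + 2·-1 + 4·-2.

-19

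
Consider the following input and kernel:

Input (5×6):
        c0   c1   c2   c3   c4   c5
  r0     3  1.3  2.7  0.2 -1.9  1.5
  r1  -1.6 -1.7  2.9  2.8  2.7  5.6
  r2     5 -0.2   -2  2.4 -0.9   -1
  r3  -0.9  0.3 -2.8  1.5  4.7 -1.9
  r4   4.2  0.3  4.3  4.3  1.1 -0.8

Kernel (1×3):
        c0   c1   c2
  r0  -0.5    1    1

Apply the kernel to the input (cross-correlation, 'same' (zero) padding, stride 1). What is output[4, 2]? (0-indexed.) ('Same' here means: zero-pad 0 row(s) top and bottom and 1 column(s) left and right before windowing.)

The receptive field on the zero-padded input at this output position is [0.3 4.3 4.3]. Elementwise product with the kernel and sum: 0.3·-0.5 + 4.3·1 + 4.3·1.

8.45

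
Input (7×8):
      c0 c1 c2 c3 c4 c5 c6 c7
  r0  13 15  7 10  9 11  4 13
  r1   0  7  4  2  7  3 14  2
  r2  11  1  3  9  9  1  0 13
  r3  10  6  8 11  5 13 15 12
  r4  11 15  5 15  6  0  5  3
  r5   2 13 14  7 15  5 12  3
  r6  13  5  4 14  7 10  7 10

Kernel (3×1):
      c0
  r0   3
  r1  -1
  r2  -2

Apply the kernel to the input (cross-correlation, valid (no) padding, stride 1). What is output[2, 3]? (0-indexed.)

The receptive field on the input at this output position is [9 / 11 / 15]. Elementwise product with the kernel and sum: 9·3 + 11·-1 + 15·-2.

-14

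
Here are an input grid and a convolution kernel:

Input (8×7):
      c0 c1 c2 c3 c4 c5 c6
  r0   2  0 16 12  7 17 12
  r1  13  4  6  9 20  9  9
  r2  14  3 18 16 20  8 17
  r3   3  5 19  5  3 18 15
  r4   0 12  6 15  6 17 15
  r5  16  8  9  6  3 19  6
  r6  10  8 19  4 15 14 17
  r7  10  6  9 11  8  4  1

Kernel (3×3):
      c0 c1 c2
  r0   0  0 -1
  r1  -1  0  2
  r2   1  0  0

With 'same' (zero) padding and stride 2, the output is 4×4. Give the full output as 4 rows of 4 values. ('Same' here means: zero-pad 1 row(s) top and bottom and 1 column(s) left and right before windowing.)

0 28 31 -8
2 25 -4 10
19 21 7 2
8 0 16 -10

Output[0,0]: The receptive field on the zero-padded input at this output position is [0 0 0 / 0 2 0 / 0 13 4]. Elementwise product with the kernel and sum: 0·-1 + 0·-1 + 0·2 + 0·1.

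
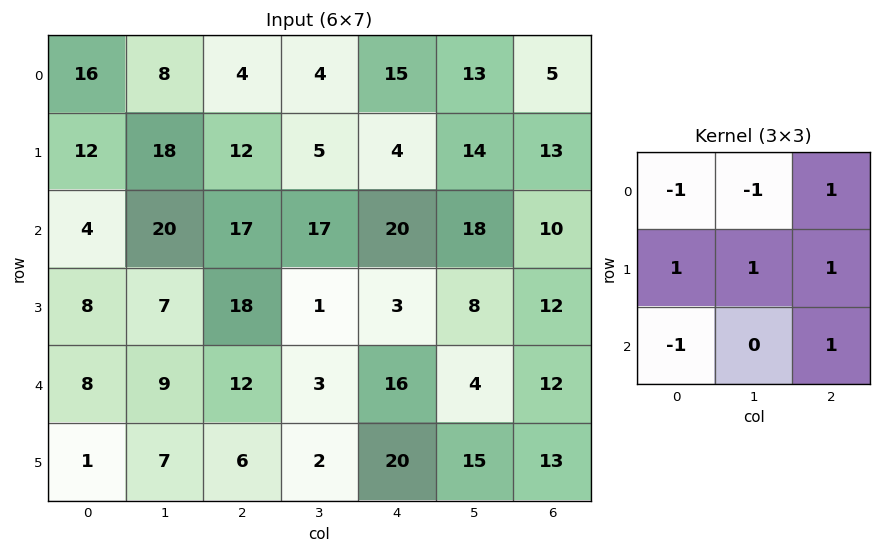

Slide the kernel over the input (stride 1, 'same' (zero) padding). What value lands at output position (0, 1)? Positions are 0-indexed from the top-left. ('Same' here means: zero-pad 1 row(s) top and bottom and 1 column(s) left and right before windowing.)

The receptive field on the zero-padded input at this output position is [0 0 0 / 16 8 4 / 12 18 12]. Elementwise product with the kernel and sum: 0·-1 + 0·-1 + 0·1 + 16·1 + 8·1 + 4·1 + 12·-1 + 12·1.

28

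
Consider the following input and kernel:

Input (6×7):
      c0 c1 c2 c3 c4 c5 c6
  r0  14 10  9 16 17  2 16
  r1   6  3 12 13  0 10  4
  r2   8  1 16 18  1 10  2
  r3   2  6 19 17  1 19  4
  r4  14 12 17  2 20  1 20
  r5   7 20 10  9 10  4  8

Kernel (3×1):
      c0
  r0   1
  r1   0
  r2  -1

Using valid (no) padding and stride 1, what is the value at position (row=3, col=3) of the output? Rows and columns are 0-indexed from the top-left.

8

The receptive field on the input at this output position is [17 / 2 / 9]. Elementwise product with the kernel and sum: 17·1 + 9·-1.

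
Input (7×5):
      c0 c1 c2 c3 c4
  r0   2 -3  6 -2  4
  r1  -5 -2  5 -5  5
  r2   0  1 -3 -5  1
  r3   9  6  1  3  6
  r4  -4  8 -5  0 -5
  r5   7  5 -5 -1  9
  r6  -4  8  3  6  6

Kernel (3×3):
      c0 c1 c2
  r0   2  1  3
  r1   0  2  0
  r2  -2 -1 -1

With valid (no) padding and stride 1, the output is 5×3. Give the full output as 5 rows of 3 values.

17 10 22
-20 -36 -1
9 -25 13
29 8 25
-8 -24 -45

Output[0,0]: The receptive field on the input at this output position is [2 -3 6 / -5 -2 5 / 0 1 -3]. Elementwise product with the kernel and sum: 2·2 + -3·1 + 6·3 + -2·2 + 0·-2 + 1·-1 + -3·-1.
Output[0,1]: The receptive field on the input at this output position is [-3 6 -2 / -2 5 -5 / 1 -3 -5]. Elementwise product with the kernel and sum: -3·2 + 6·1 + -2·3 + 5·2 + 1·-2 + -3·-1 + -5·-1.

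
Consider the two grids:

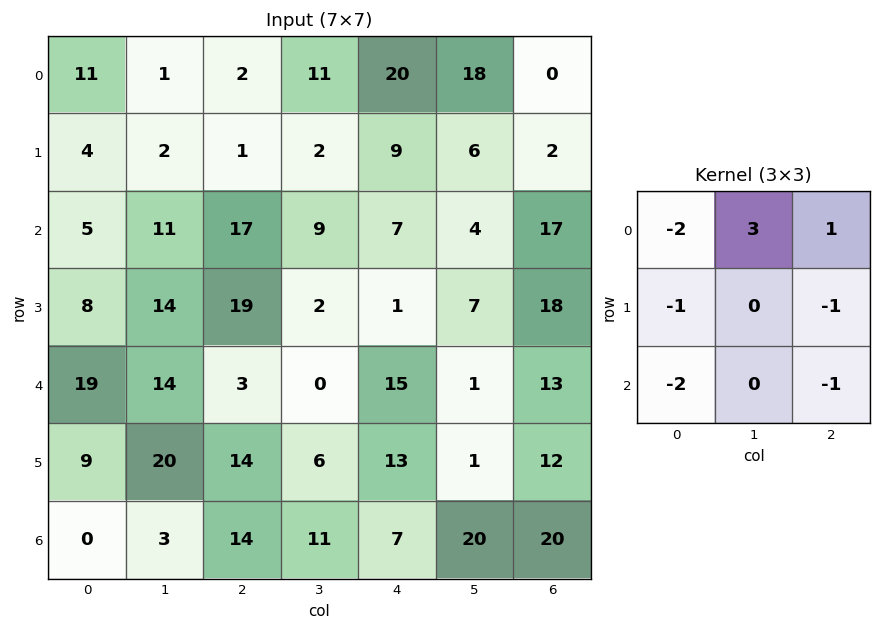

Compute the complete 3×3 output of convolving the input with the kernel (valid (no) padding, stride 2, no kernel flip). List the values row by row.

Output[0,0]: The receptive field on the input at this output position is [11 1 2 / 4 2 1 / 5 11 17]. Elementwise product with the kernel and sum: 11·-2 + 1·3 + 2·1 + 4·-1 + 1·-1 + 5·-2 + 17·-1.
Output[0,1]: The receptive field on the input at this output position is [2 11 20 / 1 2 9 / 17 9 7]. Elementwise product with the kernel and sum: 2·-2 + 11·3 + 20·1 + 1·-1 + 9·-1 + 17·-2 + 7·-1.

-49 -2 -28
-28 -41 -47
-30 -53 -73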